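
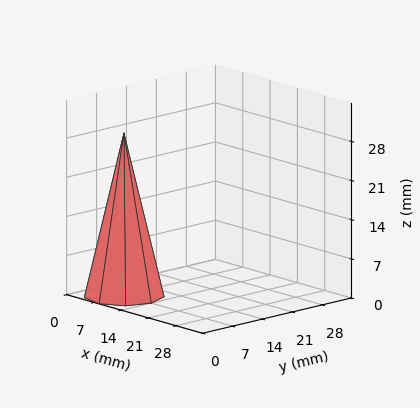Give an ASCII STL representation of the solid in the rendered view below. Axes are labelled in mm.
Reading the render: the shape is a regular 9-sided pyramid, base circumscribed radius ≈ 7 mm, apex at z ≈ 29 mm (dimensions read to the nearest mm from the axis ticks). For the STL, each face is triangulated and given an outward normal.

solid part
  facet normal 0.0000 0.0000 -1.0000
    outer loop
      vertex 8.22 13.89 0.00
      vertex 12.36 11.50 0.00
      vertex 14.00 7.00 0.00
    endloop
  endfacet
  facet normal 0.0000 0.0000 -1.0000
    outer loop
      vertex 3.50 13.06 0.00
      vertex 8.22 13.89 0.00
      vertex 14.00 7.00 0.00
    endloop
  endfacet
  facet normal 0.0000 0.0000 -1.0000
    outer loop
      vertex 0.42 9.39 0.00
      vertex 3.50 13.06 0.00
      vertex 14.00 7.00 0.00
    endloop
  endfacet
  facet normal 0.0000 0.0000 -1.0000
    outer loop
      vertex 0.42 4.61 0.00
      vertex 0.42 9.39 0.00
      vertex 14.00 7.00 0.00
    endloop
  endfacet
  facet normal 0.0000 0.0000 -1.0000
    outer loop
      vertex 3.50 0.94 0.00
      vertex 0.42 4.61 0.00
      vertex 14.00 7.00 0.00
    endloop
  endfacet
  facet normal 0.0000 0.0000 -1.0000
    outer loop
      vertex 8.22 0.11 0.00
      vertex 3.50 0.94 0.00
      vertex 14.00 7.00 0.00
    endloop
  endfacet
  facet normal 0.0000 0.0000 -1.0000
    outer loop
      vertex 12.36 2.50 0.00
      vertex 8.22 0.11 0.00
      vertex 14.00 7.00 0.00
    endloop
  endfacet
  facet normal 0.9163 0.3339 0.2212
    outer loop
      vertex 14.00 7.00 0.00
      vertex 12.36 11.50 0.00
      vertex 7.00 7.00 29.00
    endloop
  endfacet
  facet normal 0.4876 0.8446 0.2212
    outer loop
      vertex 12.36 11.50 0.00
      vertex 8.22 13.89 0.00
      vertex 7.00 7.00 29.00
    endloop
  endfacet
  facet normal -0.1689 0.9605 0.2211
    outer loop
      vertex 8.22 13.89 0.00
      vertex 3.50 13.06 0.00
      vertex 7.00 7.00 29.00
    endloop
  endfacet
  facet normal -0.7470 0.6269 0.2212
    outer loop
      vertex 3.50 13.06 0.00
      vertex 0.42 9.39 0.00
      vertex 7.00 7.00 29.00
    endloop
  endfacet
  facet normal -0.9752 0.0000 0.2213
    outer loop
      vertex 0.42 9.39 0.00
      vertex 0.42 4.61 0.00
      vertex 7.00 7.00 29.00
    endloop
  endfacet
  facet normal -0.7470 -0.6269 0.2212
    outer loop
      vertex 0.42 4.61 0.00
      vertex 3.50 0.94 0.00
      vertex 7.00 7.00 29.00
    endloop
  endfacet
  facet normal -0.1689 -0.9605 0.2211
    outer loop
      vertex 3.50 0.94 0.00
      vertex 8.22 0.11 0.00
      vertex 7.00 7.00 29.00
    endloop
  endfacet
  facet normal 0.4876 -0.8446 0.2212
    outer loop
      vertex 8.22 0.11 0.00
      vertex 12.36 2.50 0.00
      vertex 7.00 7.00 29.00
    endloop
  endfacet
  facet normal 0.9163 -0.3339 0.2212
    outer loop
      vertex 12.36 2.50 0.00
      vertex 14.00 7.00 0.00
      vertex 7.00 7.00 29.00
    endloop
  endfacet
endsolid part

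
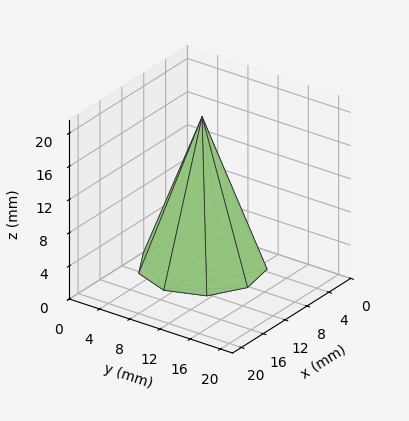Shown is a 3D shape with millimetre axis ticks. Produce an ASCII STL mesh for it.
Reading the render: the shape is a regular 9-sided pyramid, base circumscribed radius ≈ 7 mm, apex at z ≈ 18 mm (dimensions read to the nearest mm from the axis ticks). For the STL, each face is triangulated and given an outward normal.

solid part
  facet normal 0.0000 0.0000 -1.0000
    outer loop
      vertex 8.216 13.894 0.000
      vertex 12.362 11.500 0.000
      vertex 14.000 7.000 0.000
    endloop
  endfacet
  facet normal 0.0000 0.0000 -1.0000
    outer loop
      vertex 3.500 13.062 0.000
      vertex 8.216 13.894 0.000
      vertex 14.000 7.000 0.000
    endloop
  endfacet
  facet normal 0.0000 0.0000 -1.0000
    outer loop
      vertex 0.422 9.394 0.000
      vertex 3.500 13.062 0.000
      vertex 14.000 7.000 0.000
    endloop
  endfacet
  facet normal 0.0000 0.0000 -1.0000
    outer loop
      vertex 0.422 4.606 0.000
      vertex 0.422 9.394 0.000
      vertex 14.000 7.000 0.000
    endloop
  endfacet
  facet normal 0.0000 0.0000 -1.0000
    outer loop
      vertex 3.500 0.938 0.000
      vertex 0.422 4.606 0.000
      vertex 14.000 7.000 0.000
    endloop
  endfacet
  facet normal 0.0000 0.0000 -1.0000
    outer loop
      vertex 8.216 0.106 0.000
      vertex 3.500 0.938 0.000
      vertex 14.000 7.000 0.000
    endloop
  endfacet
  facet normal 0.0000 0.0000 -1.0000
    outer loop
      vertex 12.362 2.500 0.000
      vertex 8.216 0.106 0.000
      vertex 14.000 7.000 0.000
    endloop
  endfacet
  facet normal 0.8826 0.3213 0.3432
    outer loop
      vertex 14.000 7.000 0.000
      vertex 12.362 11.500 0.000
      vertex 7.000 7.000 18.000
    endloop
  endfacet
  facet normal 0.4697 0.8134 0.3433
    outer loop
      vertex 12.362 11.500 0.000
      vertex 8.216 13.894 0.000
      vertex 7.000 7.000 18.000
    endloop
  endfacet
  facet normal -0.1632 0.9250 0.3432
    outer loop
      vertex 8.216 13.894 0.000
      vertex 3.500 13.062 0.000
      vertex 7.000 7.000 18.000
    endloop
  endfacet
  facet normal -0.7195 0.6038 0.3432
    outer loop
      vertex 3.500 13.062 0.000
      vertex 0.422 9.394 0.000
      vertex 7.000 7.000 18.000
    endloop
  endfacet
  facet normal -0.9392 0.0000 0.3432
    outer loop
      vertex 0.422 9.394 0.000
      vertex 0.422 4.606 0.000
      vertex 7.000 7.000 18.000
    endloop
  endfacet
  facet normal -0.7195 -0.6038 0.3432
    outer loop
      vertex 0.422 4.606 0.000
      vertex 3.500 0.938 0.000
      vertex 7.000 7.000 18.000
    endloop
  endfacet
  facet normal -0.1632 -0.9250 0.3432
    outer loop
      vertex 3.500 0.938 0.000
      vertex 8.216 0.106 0.000
      vertex 7.000 7.000 18.000
    endloop
  endfacet
  facet normal 0.4697 -0.8134 0.3433
    outer loop
      vertex 8.216 0.106 0.000
      vertex 12.362 2.500 0.000
      vertex 7.000 7.000 18.000
    endloop
  endfacet
  facet normal 0.8826 -0.3213 0.3432
    outer loop
      vertex 12.362 2.500 0.000
      vertex 14.000 7.000 0.000
      vertex 7.000 7.000 18.000
    endloop
  endfacet
endsolid part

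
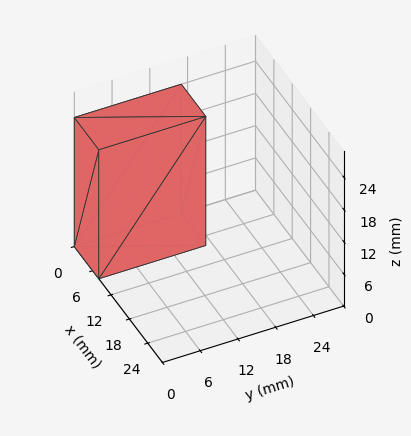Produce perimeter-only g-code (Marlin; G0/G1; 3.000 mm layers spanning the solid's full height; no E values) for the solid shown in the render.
Reading the render: the shape is a rectangular box, roughly 8 × 17 mm footprint and 24 mm tall (dimensions read to the nearest mm from the axis ticks). For the g-code, the solid's height is divided into equal slices at the stated Δz and each level perimeter traced with G1 moves after a G0 lift.

; perimeter-only toolpath
G21 ; units = mm
G90 ; absolute positioning
G28 ; home
; layer 1
G0 Z3.000
G0 X0.000 Y0.000
G1 X8.000 Y0.000
G1 X8.000 Y17.000
G1 X0.000 Y17.000
G1 X0.000 Y0.000
; layer 2
G0 Z6.000
G0 X0.000 Y0.000
G1 X8.000 Y0.000
G1 X8.000 Y17.000
G1 X0.000 Y17.000
G1 X0.000 Y0.000
; layer 3
G0 Z9.000
G0 X0.000 Y0.000
G1 X8.000 Y0.000
G1 X8.000 Y17.000
G1 X0.000 Y17.000
G1 X0.000 Y0.000
; layer 4
G0 Z12.000
G0 X0.000 Y0.000
G1 X8.000 Y0.000
G1 X8.000 Y17.000
G1 X0.000 Y17.000
G1 X0.000 Y0.000
; layer 5
G0 Z15.000
G0 X0.000 Y0.000
G1 X8.000 Y0.000
G1 X8.000 Y17.000
G1 X0.000 Y17.000
G1 X0.000 Y0.000
; layer 6
G0 Z18.000
G0 X0.000 Y0.000
G1 X8.000 Y0.000
G1 X8.000 Y17.000
G1 X0.000 Y17.000
G1 X0.000 Y0.000
; layer 7
G0 Z21.000
G0 X0.000 Y0.000
G1 X8.000 Y0.000
G1 X8.000 Y17.000
G1 X0.000 Y17.000
G1 X0.000 Y0.000
; layer 8
G0 Z24.000
G0 X0.000 Y0.000
G1 X8.000 Y0.000
G1 X8.000 Y17.000
G1 X0.000 Y17.000
G1 X0.000 Y0.000
M2 ; end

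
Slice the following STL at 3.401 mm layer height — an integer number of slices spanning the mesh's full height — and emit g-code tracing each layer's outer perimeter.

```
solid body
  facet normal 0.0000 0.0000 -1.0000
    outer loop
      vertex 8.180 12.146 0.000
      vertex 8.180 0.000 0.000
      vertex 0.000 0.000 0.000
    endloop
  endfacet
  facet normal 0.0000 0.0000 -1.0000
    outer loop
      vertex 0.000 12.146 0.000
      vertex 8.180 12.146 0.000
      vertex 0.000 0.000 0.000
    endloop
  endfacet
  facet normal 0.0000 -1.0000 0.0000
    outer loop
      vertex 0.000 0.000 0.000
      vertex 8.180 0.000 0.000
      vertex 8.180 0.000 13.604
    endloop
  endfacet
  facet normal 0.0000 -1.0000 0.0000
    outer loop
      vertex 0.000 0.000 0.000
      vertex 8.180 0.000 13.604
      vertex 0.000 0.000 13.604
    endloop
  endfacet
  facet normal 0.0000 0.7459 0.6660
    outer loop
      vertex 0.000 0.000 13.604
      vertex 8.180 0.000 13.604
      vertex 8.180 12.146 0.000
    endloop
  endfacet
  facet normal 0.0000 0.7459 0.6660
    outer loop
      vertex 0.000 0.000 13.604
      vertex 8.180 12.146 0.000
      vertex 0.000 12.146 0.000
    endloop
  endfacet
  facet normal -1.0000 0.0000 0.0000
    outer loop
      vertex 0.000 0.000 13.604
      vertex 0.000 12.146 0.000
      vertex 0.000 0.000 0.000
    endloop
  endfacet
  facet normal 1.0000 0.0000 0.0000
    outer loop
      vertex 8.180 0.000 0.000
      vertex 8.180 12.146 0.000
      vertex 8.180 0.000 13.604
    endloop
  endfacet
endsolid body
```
; perimeter-only toolpath
G21 ; units = mm
G90 ; absolute positioning
G28 ; home
; layer 1
G0 Z3.401
G0 X0.000 Y0.000
G1 X8.180 Y0.000
G1 X8.180 Y9.110
G1 X0.000 Y9.110
G1 X0.000 Y0.000
; layer 2
G0 Z6.802
G0 X0.000 Y0.000
G1 X8.180 Y0.000
G1 X8.180 Y6.073
G1 X0.000 Y6.073
G1 X0.000 Y0.000
; layer 3
G0 Z10.203
G0 X0.000 Y0.000
G1 X8.180 Y0.000
G1 X8.180 Y3.037
G1 X0.000 Y3.037
G1 X0.000 Y0.000
M2 ; end

The solid is a wedge (ramp): 8.18 × 12.1 mm base, rising to 13.6 mm along the y=0 edge and sloping linearly to z=0 at y=12.1. Slicing at Δz = 3.401 mm — 4 equal slices spanning the solid's height, so layer i sits at z = i·h/4 — gives 3 non-empty perimeters. Each is a 4-segment closed polygon; G0 lifts to the layer z and rapids to the start vertex, then G1 traces the edges. The cross-section shrinks linearly with z (the slice at the apex is degenerate and omitted).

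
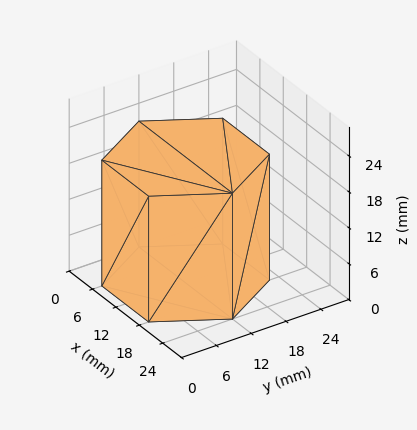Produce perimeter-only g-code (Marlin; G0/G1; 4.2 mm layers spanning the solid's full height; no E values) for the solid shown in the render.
Reading the render: the shape is a regular 6-sided prism (a cylinder approximated with 6 flat sides), circumscribed radius ≈ 12 mm, height ≈ 21 mm (dimensions read to the nearest mm from the axis ticks). For the g-code, the solid's height is divided into equal slices at the stated Δz and each level perimeter traced with G1 moves after a G0 lift.

; perimeter-only toolpath
G21 ; units = mm
G90 ; absolute positioning
G28 ; home
; layer 1
G0 Z4.2
G0 X24.0 Y12.0
G1 X18.0 Y22.4
G1 X6.0 Y22.4
G1 X0.0 Y12.0
G1 X6.0 Y1.6
G1 X18.0 Y1.6
G1 X24.0 Y12.0
; layer 2
G0 Z8.4
G0 X24.0 Y12.0
G1 X18.0 Y22.4
G1 X6.0 Y22.4
G1 X0.0 Y12.0
G1 X6.0 Y1.6
G1 X18.0 Y1.6
G1 X24.0 Y12.0
; layer 3
G0 Z12.6
G0 X24.0 Y12.0
G1 X18.0 Y22.4
G1 X6.0 Y22.4
G1 X0.0 Y12.0
G1 X6.0 Y1.6
G1 X18.0 Y1.6
G1 X24.0 Y12.0
; layer 4
G0 Z16.8
G0 X24.0 Y12.0
G1 X18.0 Y22.4
G1 X6.0 Y22.4
G1 X0.0 Y12.0
G1 X6.0 Y1.6
G1 X18.0 Y1.6
G1 X24.0 Y12.0
; layer 5
G0 Z21.0
G0 X24.0 Y12.0
G1 X18.0 Y22.4
G1 X6.0 Y22.4
G1 X0.0 Y12.0
G1 X6.0 Y1.6
G1 X18.0 Y1.6
G1 X24.0 Y12.0
M2 ; end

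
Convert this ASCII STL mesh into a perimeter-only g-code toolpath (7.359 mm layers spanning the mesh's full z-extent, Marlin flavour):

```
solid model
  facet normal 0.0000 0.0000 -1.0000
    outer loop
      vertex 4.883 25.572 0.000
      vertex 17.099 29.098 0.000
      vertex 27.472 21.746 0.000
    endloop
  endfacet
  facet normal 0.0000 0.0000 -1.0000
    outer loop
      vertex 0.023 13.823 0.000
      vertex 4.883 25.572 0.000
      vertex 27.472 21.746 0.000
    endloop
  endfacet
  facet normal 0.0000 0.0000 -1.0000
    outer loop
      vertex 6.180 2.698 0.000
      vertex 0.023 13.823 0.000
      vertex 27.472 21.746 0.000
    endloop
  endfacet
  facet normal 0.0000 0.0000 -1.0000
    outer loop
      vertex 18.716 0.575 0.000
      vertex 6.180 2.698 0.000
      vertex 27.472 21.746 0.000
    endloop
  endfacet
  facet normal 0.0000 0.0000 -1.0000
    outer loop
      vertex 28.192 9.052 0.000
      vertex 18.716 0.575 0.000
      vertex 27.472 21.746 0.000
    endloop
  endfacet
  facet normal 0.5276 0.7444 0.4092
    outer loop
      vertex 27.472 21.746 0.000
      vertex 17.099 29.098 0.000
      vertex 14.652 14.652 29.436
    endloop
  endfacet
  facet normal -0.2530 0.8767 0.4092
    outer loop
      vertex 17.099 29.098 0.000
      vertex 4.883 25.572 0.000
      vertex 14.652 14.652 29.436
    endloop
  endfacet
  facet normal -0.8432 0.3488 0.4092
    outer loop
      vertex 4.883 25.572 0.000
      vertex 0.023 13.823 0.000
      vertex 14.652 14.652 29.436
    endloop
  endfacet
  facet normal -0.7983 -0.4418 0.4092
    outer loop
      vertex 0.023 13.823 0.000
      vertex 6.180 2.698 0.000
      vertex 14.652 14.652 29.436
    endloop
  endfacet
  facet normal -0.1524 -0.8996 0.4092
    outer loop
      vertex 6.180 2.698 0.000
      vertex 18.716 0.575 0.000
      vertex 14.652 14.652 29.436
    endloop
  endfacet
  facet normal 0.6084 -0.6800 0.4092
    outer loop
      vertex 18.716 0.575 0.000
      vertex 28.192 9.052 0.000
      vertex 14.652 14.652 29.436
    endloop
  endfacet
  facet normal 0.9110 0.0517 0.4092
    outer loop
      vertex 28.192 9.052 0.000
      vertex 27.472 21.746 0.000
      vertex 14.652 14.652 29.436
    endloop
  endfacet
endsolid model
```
; perimeter-only toolpath
G21 ; units = mm
G90 ; absolute positioning
G28 ; home
; layer 1
G0 Z7.359
G0 X24.267 Y19.973
G1 X16.487 Y25.486
G1 X7.325 Y22.842
G1 X3.680 Y14.030
G1 X8.298 Y5.686
G1 X17.700 Y4.094
G1 X24.807 Y10.452
G1 X24.267 Y19.973
; layer 2
G0 Z14.718
G0 X21.062 Y18.199
G1 X15.875 Y21.875
G1 X9.768 Y20.112
G1 X7.337 Y14.238
G1 X10.416 Y8.675
G1 X16.684 Y7.613
G1 X21.422 Y11.852
G1 X21.062 Y18.199
; layer 3
G0 Z22.077
G0 X17.857 Y16.425
G1 X15.264 Y18.264
G1 X12.210 Y17.382
G1 X10.995 Y14.445
G1 X12.534 Y11.663
G1 X15.668 Y11.133
G1 X18.037 Y13.252
G1 X17.857 Y16.425
M2 ; end

The solid is a regular 7-sided pyramid, base circumscribed radius ≈ 14.7 mm, apex at z ≈ 29.4 mm. Slicing at Δz = 7.359 mm — 4 equal slices spanning the solid's height, so layer i sits at z = i·h/4 — gives 3 non-empty perimeters. Each is a 7-segment closed polygon; G0 lifts to the layer z and rapids to the start vertex, then G1 traces the edges. The cross-section shrinks linearly with z (the slice at the apex is degenerate and omitted).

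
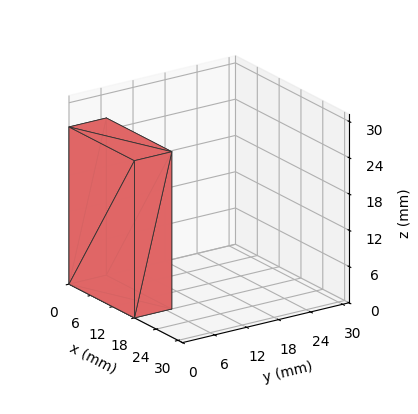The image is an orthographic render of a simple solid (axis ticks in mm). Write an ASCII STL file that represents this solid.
Reading the render: the shape is a rectangular box, roughly 18 × 7 mm footprint and 26 mm tall (dimensions read to the nearest mm from the axis ticks). For the STL, each face is triangulated and given an outward normal.

solid part
  facet normal 0.0000 0.0000 -1.0000
    outer loop
      vertex 18.0 7.0 0.0
      vertex 18.0 0.0 0.0
      vertex 0.0 0.0 0.0
    endloop
  endfacet
  facet normal 0.0000 0.0000 -1.0000
    outer loop
      vertex 0.0 7.0 0.0
      vertex 18.0 7.0 0.0
      vertex 0.0 0.0 0.0
    endloop
  endfacet
  facet normal 0.0000 0.0000 1.0000
    outer loop
      vertex 0.0 0.0 26.0
      vertex 18.0 0.0 26.0
      vertex 18.0 7.0 26.0
    endloop
  endfacet
  facet normal 0.0000 0.0000 1.0000
    outer loop
      vertex 0.0 0.0 26.0
      vertex 18.0 7.0 26.0
      vertex 0.0 7.0 26.0
    endloop
  endfacet
  facet normal 0.0000 -1.0000 0.0000
    outer loop
      vertex 0.0 0.0 0.0
      vertex 18.0 0.0 0.0
      vertex 18.0 0.0 26.0
    endloop
  endfacet
  facet normal 0.0000 -1.0000 0.0000
    outer loop
      vertex 0.0 0.0 0.0
      vertex 18.0 0.0 26.0
      vertex 0.0 0.0 26.0
    endloop
  endfacet
  facet normal 0.0000 1.0000 0.0000
    outer loop
      vertex 18.0 7.0 26.0
      vertex 18.0 7.0 0.0
      vertex 0.0 7.0 0.0
    endloop
  endfacet
  facet normal 0.0000 1.0000 0.0000
    outer loop
      vertex 0.0 7.0 26.0
      vertex 18.0 7.0 26.0
      vertex 0.0 7.0 0.0
    endloop
  endfacet
  facet normal -1.0000 0.0000 0.0000
    outer loop
      vertex 0.0 7.0 26.0
      vertex 0.0 7.0 0.0
      vertex 0.0 0.0 0.0
    endloop
  endfacet
  facet normal -1.0000 0.0000 0.0000
    outer loop
      vertex 0.0 0.0 26.0
      vertex 0.0 7.0 26.0
      vertex 0.0 0.0 0.0
    endloop
  endfacet
  facet normal 1.0000 0.0000 0.0000
    outer loop
      vertex 18.0 0.0 0.0
      vertex 18.0 7.0 0.0
      vertex 18.0 7.0 26.0
    endloop
  endfacet
  facet normal 1.0000 0.0000 0.0000
    outer loop
      vertex 18.0 0.0 0.0
      vertex 18.0 7.0 26.0
      vertex 18.0 0.0 26.0
    endloop
  endfacet
endsolid part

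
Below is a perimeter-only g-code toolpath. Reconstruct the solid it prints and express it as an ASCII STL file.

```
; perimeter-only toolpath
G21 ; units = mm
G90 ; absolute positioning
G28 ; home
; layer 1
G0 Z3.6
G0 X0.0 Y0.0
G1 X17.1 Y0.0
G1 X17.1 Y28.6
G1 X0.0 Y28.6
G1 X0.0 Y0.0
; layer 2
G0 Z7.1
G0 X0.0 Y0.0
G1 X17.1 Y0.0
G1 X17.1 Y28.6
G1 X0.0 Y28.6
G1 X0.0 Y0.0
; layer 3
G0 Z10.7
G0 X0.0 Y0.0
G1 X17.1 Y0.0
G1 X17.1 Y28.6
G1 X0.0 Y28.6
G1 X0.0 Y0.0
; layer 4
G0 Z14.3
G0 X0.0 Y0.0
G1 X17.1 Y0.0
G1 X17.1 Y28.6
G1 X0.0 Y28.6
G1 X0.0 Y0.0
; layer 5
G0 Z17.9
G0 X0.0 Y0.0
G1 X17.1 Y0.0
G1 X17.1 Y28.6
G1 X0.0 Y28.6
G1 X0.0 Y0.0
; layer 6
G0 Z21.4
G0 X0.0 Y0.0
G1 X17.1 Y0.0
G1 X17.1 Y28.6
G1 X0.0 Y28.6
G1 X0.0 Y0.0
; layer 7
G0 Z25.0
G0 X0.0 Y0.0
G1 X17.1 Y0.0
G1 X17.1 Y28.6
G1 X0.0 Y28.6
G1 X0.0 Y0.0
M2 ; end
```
solid part
  facet normal 0.0000 0.0000 -1.0000
    outer loop
      vertex 17.1 28.6 0.0
      vertex 17.1 0.0 0.0
      vertex 0.0 0.0 0.0
    endloop
  endfacet
  facet normal 0.0000 0.0000 -1.0000
    outer loop
      vertex 0.0 28.6 0.0
      vertex 17.1 28.6 0.0
      vertex 0.0 0.0 0.0
    endloop
  endfacet
  facet normal 0.0000 0.0000 1.0000
    outer loop
      vertex 0.0 0.0 25.0
      vertex 17.1 0.0 25.0
      vertex 17.1 28.6 25.0
    endloop
  endfacet
  facet normal 0.0000 0.0000 1.0000
    outer loop
      vertex 0.0 0.0 25.0
      vertex 17.1 28.6 25.0
      vertex 0.0 28.6 25.0
    endloop
  endfacet
  facet normal 0.0000 -1.0000 0.0000
    outer loop
      vertex 0.0 0.0 0.0
      vertex 17.1 0.0 0.0
      vertex 17.1 0.0 25.0
    endloop
  endfacet
  facet normal 0.0000 -1.0000 0.0000
    outer loop
      vertex 0.0 0.0 0.0
      vertex 17.1 0.0 25.0
      vertex 0.0 0.0 25.0
    endloop
  endfacet
  facet normal 0.0000 1.0000 0.0000
    outer loop
      vertex 17.1 28.6 25.0
      vertex 17.1 28.6 0.0
      vertex 0.0 28.6 0.0
    endloop
  endfacet
  facet normal 0.0000 1.0000 0.0000
    outer loop
      vertex 0.0 28.6 25.0
      vertex 17.1 28.6 25.0
      vertex 0.0 28.6 0.0
    endloop
  endfacet
  facet normal -1.0000 0.0000 0.0000
    outer loop
      vertex 0.0 28.6 25.0
      vertex 0.0 28.6 0.0
      vertex 0.0 0.0 0.0
    endloop
  endfacet
  facet normal -1.0000 0.0000 0.0000
    outer loop
      vertex 0.0 0.0 25.0
      vertex 0.0 28.6 25.0
      vertex 0.0 0.0 0.0
    endloop
  endfacet
  facet normal 1.0000 0.0000 0.0000
    outer loop
      vertex 17.1 0.0 0.0
      vertex 17.1 28.6 0.0
      vertex 17.1 28.6 25.0
    endloop
  endfacet
  facet normal 1.0000 0.0000 0.0000
    outer loop
      vertex 17.1 0.0 0.0
      vertex 17.1 28.6 25.0
      vertex 17.1 0.0 25.0
    endloop
  endfacet
endsolid part

The G0 Z moves step by Δz≈3.6 mm. Every layer's G1 loop is the same polygon, so the solid is a straight extrusion of it from z=0 to z≈25. Closing with flat bottom and top caps and triangulating gives 12 facets — a rectangular box, roughly 17.1 × 28.6 mm footprint and 25 mm tall.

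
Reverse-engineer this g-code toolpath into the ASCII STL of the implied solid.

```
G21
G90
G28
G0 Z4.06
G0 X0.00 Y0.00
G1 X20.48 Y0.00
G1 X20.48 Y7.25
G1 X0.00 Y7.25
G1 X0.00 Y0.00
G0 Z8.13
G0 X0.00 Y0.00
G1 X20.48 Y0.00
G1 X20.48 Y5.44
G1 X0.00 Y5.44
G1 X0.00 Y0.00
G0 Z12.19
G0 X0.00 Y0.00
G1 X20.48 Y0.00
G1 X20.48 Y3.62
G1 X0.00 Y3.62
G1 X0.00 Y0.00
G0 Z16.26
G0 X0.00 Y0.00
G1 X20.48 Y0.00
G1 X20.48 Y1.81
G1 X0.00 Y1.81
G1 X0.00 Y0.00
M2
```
solid part
  facet normal 0.0000 0.0000 -1.0000
    outer loop
      vertex 20.48 9.06 0.00
      vertex 20.48 0.00 0.00
      vertex 0.00 0.00 0.00
    endloop
  endfacet
  facet normal 0.0000 0.0000 -1.0000
    outer loop
      vertex 0.00 9.06 0.00
      vertex 20.48 9.06 0.00
      vertex 0.00 0.00 0.00
    endloop
  endfacet
  facet normal 0.0000 -1.0000 0.0000
    outer loop
      vertex 0.00 0.00 0.00
      vertex 20.48 0.00 0.00
      vertex 20.48 0.00 20.32
    endloop
  endfacet
  facet normal 0.0000 -1.0000 0.0000
    outer loop
      vertex 0.00 0.00 0.00
      vertex 20.48 0.00 20.32
      vertex 0.00 0.00 20.32
    endloop
  endfacet
  facet normal 0.0000 0.9133 0.4072
    outer loop
      vertex 0.00 0.00 20.32
      vertex 20.48 0.00 20.32
      vertex 20.48 9.06 0.00
    endloop
  endfacet
  facet normal 0.0000 0.9133 0.4072
    outer loop
      vertex 0.00 0.00 20.32
      vertex 20.48 9.06 0.00
      vertex 0.00 9.06 0.00
    endloop
  endfacet
  facet normal -1.0000 0.0000 0.0000
    outer loop
      vertex 0.00 0.00 20.32
      vertex 0.00 9.06 0.00
      vertex 0.00 0.00 0.00
    endloop
  endfacet
  facet normal 1.0000 0.0000 0.0000
    outer loop
      vertex 20.48 0.00 0.00
      vertex 20.48 9.06 0.00
      vertex 20.48 0.00 20.32
    endloop
  endfacet
endsolid part

The G0 Z moves step by Δz≈4.06 mm. The G1 loops shrink linearly with z, so the solid tapers from its base footprint up to z≈20.3. Closing with a flat bottom cap and the tapered top and triangulating gives 8 facets — a wedge (ramp): 20.5 × 9.06 mm base, rising to 20.3 mm along the y=0 edge and sloping linearly to z=0 at y=9.06.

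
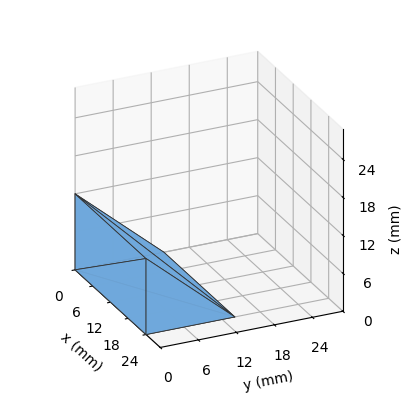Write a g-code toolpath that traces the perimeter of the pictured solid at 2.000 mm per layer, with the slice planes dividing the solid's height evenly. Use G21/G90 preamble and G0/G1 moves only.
Reading the render: the shape is a wedge (ramp): 24 × 14 mm base, rising to 12 mm along the y=0 edge and sloping linearly to z=0 at y=14 (dimensions read to the nearest mm from the axis ticks). For the g-code, the solid's height is divided into equal slices at the stated Δz and each level perimeter traced with G1 moves after a G0 lift.

; perimeter-only toolpath
G21 ; units = mm
G90 ; absolute positioning
G28 ; home
; layer 1
G0 Z2.000
G0 X0.000 Y0.000
G1 X24.000 Y0.000
G1 X24.000 Y11.667
G1 X0.000 Y11.667
G1 X0.000 Y0.000
; layer 2
G0 Z4.000
G0 X0.000 Y0.000
G1 X24.000 Y0.000
G1 X24.000 Y9.333
G1 X0.000 Y9.333
G1 X0.000 Y0.000
; layer 3
G0 Z6.000
G0 X0.000 Y0.000
G1 X24.000 Y0.000
G1 X24.000 Y7.000
G1 X0.000 Y7.000
G1 X0.000 Y0.000
; layer 4
G0 Z8.000
G0 X0.000 Y0.000
G1 X24.000 Y0.000
G1 X24.000 Y4.667
G1 X0.000 Y4.667
G1 X0.000 Y0.000
; layer 5
G0 Z10.000
G0 X0.000 Y0.000
G1 X24.000 Y0.000
G1 X24.000 Y2.333
G1 X0.000 Y2.333
G1 X0.000 Y0.000
M2 ; end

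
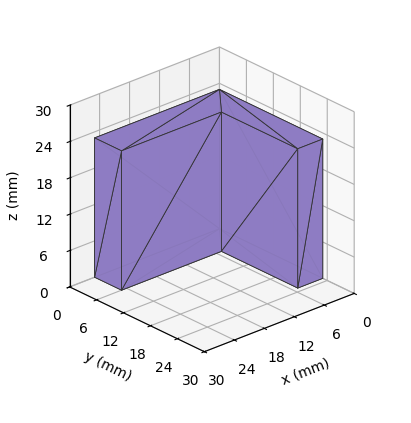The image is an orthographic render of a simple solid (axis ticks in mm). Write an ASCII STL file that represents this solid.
Reading the render: the shape is an L-shaped prism: outer 25 × 23 mm, arm thicknesses ≈ 6 mm (horizontal) and 5 mm (vertical), extruded 23 mm in z (dimensions read to the nearest mm from the axis ticks). For the STL, each face is triangulated and given an outward normal.

solid part
  facet normal 0.0000 0.0000 -1.0000
    outer loop
      vertex 25.000 6.000 0.000
      vertex 25.000 0.000 0.000
      vertex 0.000 0.000 0.000
    endloop
  endfacet
  facet normal 0.0000 0.0000 -1.0000
    outer loop
      vertex 5.000 6.000 0.000
      vertex 25.000 6.000 0.000
      vertex 0.000 0.000 0.000
    endloop
  endfacet
  facet normal 0.0000 0.0000 -1.0000
    outer loop
      vertex 5.000 23.000 0.000
      vertex 5.000 6.000 0.000
      vertex 0.000 0.000 0.000
    endloop
  endfacet
  facet normal 0.0000 0.0000 -1.0000
    outer loop
      vertex 0.000 23.000 0.000
      vertex 5.000 23.000 0.000
      vertex 0.000 0.000 0.000
    endloop
  endfacet
  facet normal 0.0000 0.0000 1.0000
    outer loop
      vertex 0.000 0.000 23.000
      vertex 25.000 0.000 23.000
      vertex 25.000 6.000 23.000
    endloop
  endfacet
  facet normal 0.0000 0.0000 1.0000
    outer loop
      vertex 0.000 0.000 23.000
      vertex 25.000 6.000 23.000
      vertex 5.000 6.000 23.000
    endloop
  endfacet
  facet normal 0.0000 0.0000 1.0000
    outer loop
      vertex 0.000 0.000 23.000
      vertex 5.000 6.000 23.000
      vertex 5.000 23.000 23.000
    endloop
  endfacet
  facet normal 0.0000 0.0000 1.0000
    outer loop
      vertex 0.000 0.000 23.000
      vertex 5.000 23.000 23.000
      vertex 0.000 23.000 23.000
    endloop
  endfacet
  facet normal 0.0000 -1.0000 0.0000
    outer loop
      vertex 0.000 0.000 0.000
      vertex 25.000 0.000 0.000
      vertex 25.000 0.000 23.000
    endloop
  endfacet
  facet normal 0.0000 -1.0000 0.0000
    outer loop
      vertex 0.000 0.000 0.000
      vertex 25.000 0.000 23.000
      vertex 0.000 0.000 23.000
    endloop
  endfacet
  facet normal 1.0000 0.0000 0.0000
    outer loop
      vertex 25.000 0.000 0.000
      vertex 25.000 6.000 0.000
      vertex 25.000 6.000 23.000
    endloop
  endfacet
  facet normal 1.0000 0.0000 0.0000
    outer loop
      vertex 25.000 0.000 0.000
      vertex 25.000 6.000 23.000
      vertex 25.000 0.000 23.000
    endloop
  endfacet
  facet normal 0.0000 1.0000 0.0000
    outer loop
      vertex 25.000 6.000 0.000
      vertex 5.000 6.000 0.000
      vertex 5.000 6.000 23.000
    endloop
  endfacet
  facet normal 0.0000 1.0000 0.0000
    outer loop
      vertex 25.000 6.000 0.000
      vertex 5.000 6.000 23.000
      vertex 25.000 6.000 23.000
    endloop
  endfacet
  facet normal 1.0000 0.0000 0.0000
    outer loop
      vertex 5.000 6.000 0.000
      vertex 5.000 23.000 0.000
      vertex 5.000 23.000 23.000
    endloop
  endfacet
  facet normal 1.0000 0.0000 0.0000
    outer loop
      vertex 5.000 6.000 0.000
      vertex 5.000 23.000 23.000
      vertex 5.000 6.000 23.000
    endloop
  endfacet
  facet normal 0.0000 1.0000 0.0000
    outer loop
      vertex 5.000 23.000 0.000
      vertex 0.000 23.000 0.000
      vertex 0.000 23.000 23.000
    endloop
  endfacet
  facet normal 0.0000 1.0000 0.0000
    outer loop
      vertex 5.000 23.000 0.000
      vertex 0.000 23.000 23.000
      vertex 5.000 23.000 23.000
    endloop
  endfacet
  facet normal -1.0000 0.0000 0.0000
    outer loop
      vertex 0.000 23.000 0.000
      vertex 0.000 0.000 0.000
      vertex 0.000 0.000 23.000
    endloop
  endfacet
  facet normal -1.0000 0.0000 0.0000
    outer loop
      vertex 0.000 23.000 0.000
      vertex 0.000 0.000 23.000
      vertex 0.000 23.000 23.000
    endloop
  endfacet
endsolid part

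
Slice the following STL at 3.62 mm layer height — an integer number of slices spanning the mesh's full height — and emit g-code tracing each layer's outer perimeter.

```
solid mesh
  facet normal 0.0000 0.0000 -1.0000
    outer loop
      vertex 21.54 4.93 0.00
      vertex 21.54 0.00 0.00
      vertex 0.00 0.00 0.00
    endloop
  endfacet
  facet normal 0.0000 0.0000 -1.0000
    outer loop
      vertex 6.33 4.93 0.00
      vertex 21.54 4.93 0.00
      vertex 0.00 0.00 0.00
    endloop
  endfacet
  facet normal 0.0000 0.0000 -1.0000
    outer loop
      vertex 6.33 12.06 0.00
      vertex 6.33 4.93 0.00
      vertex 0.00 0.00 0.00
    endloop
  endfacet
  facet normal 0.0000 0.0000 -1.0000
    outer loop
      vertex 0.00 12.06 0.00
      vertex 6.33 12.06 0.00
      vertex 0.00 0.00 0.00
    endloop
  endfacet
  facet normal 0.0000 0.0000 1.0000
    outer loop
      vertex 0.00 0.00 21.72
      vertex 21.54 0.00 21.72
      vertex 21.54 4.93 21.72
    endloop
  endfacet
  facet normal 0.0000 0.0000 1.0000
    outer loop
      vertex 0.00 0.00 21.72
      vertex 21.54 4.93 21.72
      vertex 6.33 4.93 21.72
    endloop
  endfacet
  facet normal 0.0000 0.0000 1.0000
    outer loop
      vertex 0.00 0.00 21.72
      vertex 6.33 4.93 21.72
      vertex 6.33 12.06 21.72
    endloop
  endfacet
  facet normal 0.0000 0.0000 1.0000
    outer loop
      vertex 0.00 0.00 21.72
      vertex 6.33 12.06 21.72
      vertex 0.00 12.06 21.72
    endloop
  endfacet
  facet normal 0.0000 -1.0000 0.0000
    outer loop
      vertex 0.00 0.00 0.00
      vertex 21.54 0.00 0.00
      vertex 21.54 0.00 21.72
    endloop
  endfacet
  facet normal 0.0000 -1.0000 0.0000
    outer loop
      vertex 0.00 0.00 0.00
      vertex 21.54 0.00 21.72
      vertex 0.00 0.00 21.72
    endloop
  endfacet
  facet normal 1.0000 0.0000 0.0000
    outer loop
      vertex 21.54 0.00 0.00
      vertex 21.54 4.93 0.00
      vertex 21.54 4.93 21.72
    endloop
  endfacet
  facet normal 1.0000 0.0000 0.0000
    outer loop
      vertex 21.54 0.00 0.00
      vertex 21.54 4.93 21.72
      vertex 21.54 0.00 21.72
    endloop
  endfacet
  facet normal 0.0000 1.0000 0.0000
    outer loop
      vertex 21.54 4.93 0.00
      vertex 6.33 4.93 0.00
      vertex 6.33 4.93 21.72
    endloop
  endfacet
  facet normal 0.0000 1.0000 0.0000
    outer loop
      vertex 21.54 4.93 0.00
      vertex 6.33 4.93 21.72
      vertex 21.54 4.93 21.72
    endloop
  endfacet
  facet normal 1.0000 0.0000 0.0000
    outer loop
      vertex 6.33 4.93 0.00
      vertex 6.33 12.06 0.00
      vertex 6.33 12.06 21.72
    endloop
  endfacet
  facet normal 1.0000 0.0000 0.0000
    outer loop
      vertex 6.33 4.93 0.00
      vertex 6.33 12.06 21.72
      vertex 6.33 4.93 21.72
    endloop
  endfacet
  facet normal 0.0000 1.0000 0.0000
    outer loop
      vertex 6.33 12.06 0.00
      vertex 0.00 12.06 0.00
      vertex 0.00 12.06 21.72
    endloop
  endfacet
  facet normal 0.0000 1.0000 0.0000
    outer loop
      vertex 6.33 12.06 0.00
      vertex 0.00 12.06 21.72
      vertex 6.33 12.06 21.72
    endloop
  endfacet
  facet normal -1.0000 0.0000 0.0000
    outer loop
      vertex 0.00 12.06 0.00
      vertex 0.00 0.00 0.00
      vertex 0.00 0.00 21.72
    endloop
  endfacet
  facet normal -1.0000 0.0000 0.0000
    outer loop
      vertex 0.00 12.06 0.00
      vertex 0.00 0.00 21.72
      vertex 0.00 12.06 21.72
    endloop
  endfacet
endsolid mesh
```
; perimeter-only toolpath
G21 ; units = mm
G90 ; absolute positioning
G28 ; home
; layer 1
G0 Z3.62
G0 X0.00 Y0.00
G1 X21.54 Y0.00
G1 X21.54 Y4.93
G1 X6.33 Y4.93
G1 X6.33 Y12.06
G1 X0.00 Y12.06
G1 X0.00 Y0.00
; layer 2
G0 Z7.24
G0 X0.00 Y0.00
G1 X21.54 Y0.00
G1 X21.54 Y4.93
G1 X6.33 Y4.93
G1 X6.33 Y12.06
G1 X0.00 Y12.06
G1 X0.00 Y0.00
; layer 3
G0 Z10.86
G0 X0.00 Y0.00
G1 X21.54 Y0.00
G1 X21.54 Y4.93
G1 X6.33 Y4.93
G1 X6.33 Y12.06
G1 X0.00 Y12.06
G1 X0.00 Y0.00
; layer 4
G0 Z14.48
G0 X0.00 Y0.00
G1 X21.54 Y0.00
G1 X21.54 Y4.93
G1 X6.33 Y4.93
G1 X6.33 Y12.06
G1 X0.00 Y12.06
G1 X0.00 Y0.00
; layer 5
G0 Z18.10
G0 X0.00 Y0.00
G1 X21.54 Y0.00
G1 X21.54 Y4.93
G1 X6.33 Y4.93
G1 X6.33 Y12.06
G1 X0.00 Y12.06
G1 X0.00 Y0.00
; layer 6
G0 Z21.72
G0 X0.00 Y0.00
G1 X21.54 Y0.00
G1 X21.54 Y4.93
G1 X6.33 Y4.93
G1 X6.33 Y12.06
G1 X0.00 Y12.06
G1 X0.00 Y0.00
M2 ; end

The solid is an L-shaped prism: outer 21.5 × 12.1 mm, arm thicknesses ≈ 4.93 mm (horizontal) and 6.33 mm (vertical), extruded 21.7 mm in z. Slicing at Δz = 3.62 mm — 6 equal slices spanning the solid's height, so layer i sits at z = i·h/6 — gives 6 non-empty perimeters. Each is a 6-segment closed polygon; G0 lifts to the layer z and rapids to the start vertex, then G1 traces the edges.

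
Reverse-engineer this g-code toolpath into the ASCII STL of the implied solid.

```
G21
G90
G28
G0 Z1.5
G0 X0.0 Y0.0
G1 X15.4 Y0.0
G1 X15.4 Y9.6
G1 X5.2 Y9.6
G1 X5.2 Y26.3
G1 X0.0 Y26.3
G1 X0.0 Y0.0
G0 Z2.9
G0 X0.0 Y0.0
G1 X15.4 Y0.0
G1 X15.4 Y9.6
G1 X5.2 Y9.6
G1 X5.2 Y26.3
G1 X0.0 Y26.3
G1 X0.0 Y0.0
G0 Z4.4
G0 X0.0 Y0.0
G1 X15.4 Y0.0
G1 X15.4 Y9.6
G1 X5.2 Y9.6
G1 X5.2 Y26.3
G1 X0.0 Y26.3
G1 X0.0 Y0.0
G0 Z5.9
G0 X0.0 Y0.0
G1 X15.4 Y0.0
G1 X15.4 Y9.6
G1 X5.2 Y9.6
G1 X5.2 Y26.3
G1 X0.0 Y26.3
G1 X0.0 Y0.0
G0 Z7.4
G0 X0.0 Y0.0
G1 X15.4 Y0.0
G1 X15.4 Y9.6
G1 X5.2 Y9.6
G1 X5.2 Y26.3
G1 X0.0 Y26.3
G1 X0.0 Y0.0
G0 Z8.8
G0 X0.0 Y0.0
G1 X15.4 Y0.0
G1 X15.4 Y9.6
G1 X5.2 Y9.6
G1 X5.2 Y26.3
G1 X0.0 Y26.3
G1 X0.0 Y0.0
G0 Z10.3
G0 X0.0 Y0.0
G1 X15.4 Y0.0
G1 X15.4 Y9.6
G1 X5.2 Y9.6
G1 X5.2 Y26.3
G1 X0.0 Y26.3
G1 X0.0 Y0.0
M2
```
solid part
  facet normal 0.0000 0.0000 -1.0000
    outer loop
      vertex 15.4 9.6 0.0
      vertex 15.4 0.0 0.0
      vertex 0.0 0.0 0.0
    endloop
  endfacet
  facet normal 0.0000 0.0000 -1.0000
    outer loop
      vertex 5.2 9.6 0.0
      vertex 15.4 9.6 0.0
      vertex 0.0 0.0 0.0
    endloop
  endfacet
  facet normal 0.0000 0.0000 -1.0000
    outer loop
      vertex 5.2 26.3 0.0
      vertex 5.2 9.6 0.0
      vertex 0.0 0.0 0.0
    endloop
  endfacet
  facet normal 0.0000 0.0000 -1.0000
    outer loop
      vertex 0.0 26.3 0.0
      vertex 5.2 26.3 0.0
      vertex 0.0 0.0 0.0
    endloop
  endfacet
  facet normal 0.0000 0.0000 1.0000
    outer loop
      vertex 0.0 0.0 10.3
      vertex 15.4 0.0 10.3
      vertex 15.4 9.6 10.3
    endloop
  endfacet
  facet normal 0.0000 0.0000 1.0000
    outer loop
      vertex 0.0 0.0 10.3
      vertex 15.4 9.6 10.3
      vertex 5.2 9.6 10.3
    endloop
  endfacet
  facet normal 0.0000 0.0000 1.0000
    outer loop
      vertex 0.0 0.0 10.3
      vertex 5.2 9.6 10.3
      vertex 5.2 26.3 10.3
    endloop
  endfacet
  facet normal 0.0000 0.0000 1.0000
    outer loop
      vertex 0.0 0.0 10.3
      vertex 5.2 26.3 10.3
      vertex 0.0 26.3 10.3
    endloop
  endfacet
  facet normal 0.0000 -1.0000 0.0000
    outer loop
      vertex 0.0 0.0 0.0
      vertex 15.4 0.0 0.0
      vertex 15.4 0.0 10.3
    endloop
  endfacet
  facet normal 0.0000 -1.0000 0.0000
    outer loop
      vertex 0.0 0.0 0.0
      vertex 15.4 0.0 10.3
      vertex 0.0 0.0 10.3
    endloop
  endfacet
  facet normal 1.0000 0.0000 0.0000
    outer loop
      vertex 15.4 0.0 0.0
      vertex 15.4 9.6 0.0
      vertex 15.4 9.6 10.3
    endloop
  endfacet
  facet normal 1.0000 0.0000 0.0000
    outer loop
      vertex 15.4 0.0 0.0
      vertex 15.4 9.6 10.3
      vertex 15.4 0.0 10.3
    endloop
  endfacet
  facet normal 0.0000 1.0000 0.0000
    outer loop
      vertex 15.4 9.6 0.0
      vertex 5.2 9.6 0.0
      vertex 5.2 9.6 10.3
    endloop
  endfacet
  facet normal 0.0000 1.0000 0.0000
    outer loop
      vertex 15.4 9.6 0.0
      vertex 5.2 9.6 10.3
      vertex 15.4 9.6 10.3
    endloop
  endfacet
  facet normal 1.0000 0.0000 0.0000
    outer loop
      vertex 5.2 9.6 0.0
      vertex 5.2 26.3 0.0
      vertex 5.2 26.3 10.3
    endloop
  endfacet
  facet normal 1.0000 0.0000 0.0000
    outer loop
      vertex 5.2 9.6 0.0
      vertex 5.2 26.3 10.3
      vertex 5.2 9.6 10.3
    endloop
  endfacet
  facet normal 0.0000 1.0000 0.0000
    outer loop
      vertex 5.2 26.3 0.0
      vertex 0.0 26.3 0.0
      vertex 0.0 26.3 10.3
    endloop
  endfacet
  facet normal 0.0000 1.0000 0.0000
    outer loop
      vertex 5.2 26.3 0.0
      vertex 0.0 26.3 10.3
      vertex 5.2 26.3 10.3
    endloop
  endfacet
  facet normal -1.0000 0.0000 0.0000
    outer loop
      vertex 0.0 26.3 0.0
      vertex 0.0 0.0 0.0
      vertex 0.0 0.0 10.3
    endloop
  endfacet
  facet normal -1.0000 0.0000 0.0000
    outer loop
      vertex 0.0 26.3 0.0
      vertex 0.0 0.0 10.3
      vertex 0.0 26.3 10.3
    endloop
  endfacet
endsolid part

The G0 Z moves step by Δz≈1.5 mm. Every layer's G1 loop is the same polygon, so the solid is a straight extrusion of it from z=0 to z≈10.3. Closing with flat bottom and top caps and triangulating gives 20 facets — an L-shaped prism: outer 15.4 × 26.3 mm, arm thicknesses ≈ 9.6 mm (horizontal) and 5.2 mm (vertical), extruded 10.3 mm in z.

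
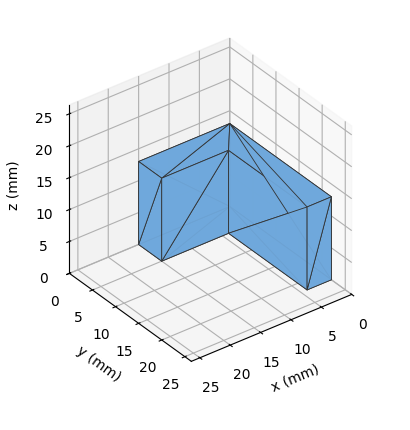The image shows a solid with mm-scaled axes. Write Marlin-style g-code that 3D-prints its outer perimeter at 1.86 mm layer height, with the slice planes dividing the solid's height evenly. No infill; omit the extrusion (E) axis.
Reading the render: the shape is an L-shaped prism: outer 15 × 22 mm, arm thicknesses ≈ 5 mm (horizontal) and 4 mm (vertical), extruded 13 mm in z (dimensions read to the nearest mm from the axis ticks). For the g-code, the solid's height is divided into equal slices at the stated Δz and each level perimeter traced with G1 moves after a G0 lift.

; perimeter-only toolpath
G21 ; units = mm
G90 ; absolute positioning
G28 ; home
; layer 1
G0 Z1.86
G0 X0.00 Y0.00
G1 X15.00 Y0.00
G1 X15.00 Y5.00
G1 X4.00 Y5.00
G1 X4.00 Y22.00
G1 X0.00 Y22.00
G1 X0.00 Y0.00
; layer 2
G0 Z3.71
G0 X0.00 Y0.00
G1 X15.00 Y0.00
G1 X15.00 Y5.00
G1 X4.00 Y5.00
G1 X4.00 Y22.00
G1 X0.00 Y22.00
G1 X0.00 Y0.00
; layer 3
G0 Z5.57
G0 X0.00 Y0.00
G1 X15.00 Y0.00
G1 X15.00 Y5.00
G1 X4.00 Y5.00
G1 X4.00 Y22.00
G1 X0.00 Y22.00
G1 X0.00 Y0.00
; layer 4
G0 Z7.43
G0 X0.00 Y0.00
G1 X15.00 Y0.00
G1 X15.00 Y5.00
G1 X4.00 Y5.00
G1 X4.00 Y22.00
G1 X0.00 Y22.00
G1 X0.00 Y0.00
; layer 5
G0 Z9.29
G0 X0.00 Y0.00
G1 X15.00 Y0.00
G1 X15.00 Y5.00
G1 X4.00 Y5.00
G1 X4.00 Y22.00
G1 X0.00 Y22.00
G1 X0.00 Y0.00
; layer 6
G0 Z11.14
G0 X0.00 Y0.00
G1 X15.00 Y0.00
G1 X15.00 Y5.00
G1 X4.00 Y5.00
G1 X4.00 Y22.00
G1 X0.00 Y22.00
G1 X0.00 Y0.00
; layer 7
G0 Z13.00
G0 X0.00 Y0.00
G1 X15.00 Y0.00
G1 X15.00 Y5.00
G1 X4.00 Y5.00
G1 X4.00 Y22.00
G1 X0.00 Y22.00
G1 X0.00 Y0.00
M2 ; end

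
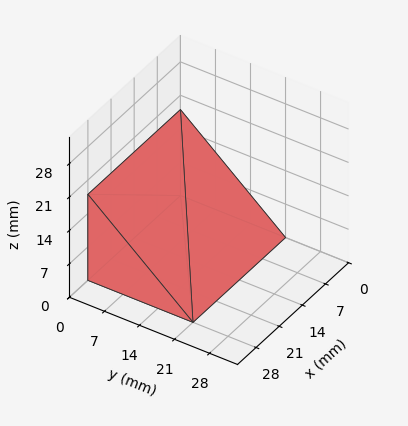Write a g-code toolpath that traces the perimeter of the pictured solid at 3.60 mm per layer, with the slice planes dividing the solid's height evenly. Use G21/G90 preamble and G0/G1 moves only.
Reading the render: the shape is a wedge (ramp): 28 × 21 mm base, rising to 18 mm along the y=0 edge and sloping linearly to z=0 at y=21 (dimensions read to the nearest mm from the axis ticks). For the g-code, the solid's height is divided into equal slices at the stated Δz and each level perimeter traced with G1 moves after a G0 lift.

; perimeter-only toolpath
G21 ; units = mm
G90 ; absolute positioning
G28 ; home
; layer 1
G0 Z3.60
G0 X0.00 Y0.00
G1 X28.00 Y0.00
G1 X28.00 Y16.80
G1 X0.00 Y16.80
G1 X0.00 Y0.00
; layer 2
G0 Z7.20
G0 X0.00 Y0.00
G1 X28.00 Y0.00
G1 X28.00 Y12.60
G1 X0.00 Y12.60
G1 X0.00 Y0.00
; layer 3
G0 Z10.80
G0 X0.00 Y0.00
G1 X28.00 Y0.00
G1 X28.00 Y8.40
G1 X0.00 Y8.40
G1 X0.00 Y0.00
; layer 4
G0 Z14.40
G0 X0.00 Y0.00
G1 X28.00 Y0.00
G1 X28.00 Y4.20
G1 X0.00 Y4.20
G1 X0.00 Y0.00
M2 ; end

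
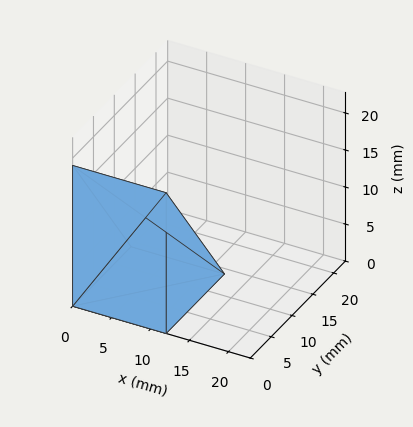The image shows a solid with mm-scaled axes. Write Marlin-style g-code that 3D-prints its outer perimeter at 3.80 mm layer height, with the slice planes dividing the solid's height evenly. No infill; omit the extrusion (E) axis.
Reading the render: the shape is a wedge (ramp): 12 × 14 mm base, rising to 19 mm along the y=0 edge and sloping linearly to z=0 at y=14 (dimensions read to the nearest mm from the axis ticks). For the g-code, the solid's height is divided into equal slices at the stated Δz and each level perimeter traced with G1 moves after a G0 lift.

; perimeter-only toolpath
G21 ; units = mm
G90 ; absolute positioning
G28 ; home
; layer 1
G0 Z3.80
G0 X0.00 Y0.00
G1 X12.00 Y0.00
G1 X12.00 Y11.20
G1 X0.00 Y11.20
G1 X0.00 Y0.00
; layer 2
G0 Z7.60
G0 X0.00 Y0.00
G1 X12.00 Y0.00
G1 X12.00 Y8.40
G1 X0.00 Y8.40
G1 X0.00 Y0.00
; layer 3
G0 Z11.40
G0 X0.00 Y0.00
G1 X12.00 Y0.00
G1 X12.00 Y5.60
G1 X0.00 Y5.60
G1 X0.00 Y0.00
; layer 4
G0 Z15.20
G0 X0.00 Y0.00
G1 X12.00 Y0.00
G1 X12.00 Y2.80
G1 X0.00 Y2.80
G1 X0.00 Y0.00
M2 ; end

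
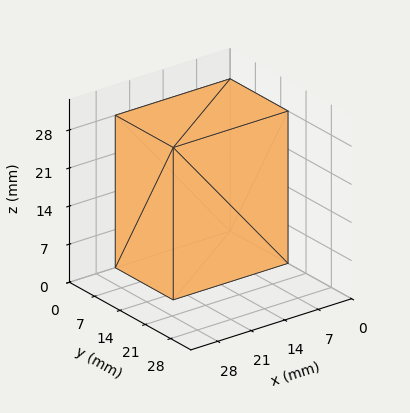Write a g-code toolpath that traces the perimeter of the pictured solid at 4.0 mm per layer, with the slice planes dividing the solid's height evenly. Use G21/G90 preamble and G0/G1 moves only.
Reading the render: the shape is a rectangular box, roughly 24 × 16 mm footprint and 28 mm tall (dimensions read to the nearest mm from the axis ticks). For the g-code, the solid's height is divided into equal slices at the stated Δz and each level perimeter traced with G1 moves after a G0 lift.

; perimeter-only toolpath
G21 ; units = mm
G90 ; absolute positioning
G28 ; home
; layer 1
G0 Z4.0
G0 X0.0 Y0.0
G1 X24.0 Y0.0
G1 X24.0 Y16.0
G1 X0.0 Y16.0
G1 X0.0 Y0.0
; layer 2
G0 Z8.0
G0 X0.0 Y0.0
G1 X24.0 Y0.0
G1 X24.0 Y16.0
G1 X0.0 Y16.0
G1 X0.0 Y0.0
; layer 3
G0 Z12.0
G0 X0.0 Y0.0
G1 X24.0 Y0.0
G1 X24.0 Y16.0
G1 X0.0 Y16.0
G1 X0.0 Y0.0
; layer 4
G0 Z16.0
G0 X0.0 Y0.0
G1 X24.0 Y0.0
G1 X24.0 Y16.0
G1 X0.0 Y16.0
G1 X0.0 Y0.0
; layer 5
G0 Z20.0
G0 X0.0 Y0.0
G1 X24.0 Y0.0
G1 X24.0 Y16.0
G1 X0.0 Y16.0
G1 X0.0 Y0.0
; layer 6
G0 Z24.0
G0 X0.0 Y0.0
G1 X24.0 Y0.0
G1 X24.0 Y16.0
G1 X0.0 Y16.0
G1 X0.0 Y0.0
; layer 7
G0 Z28.0
G0 X0.0 Y0.0
G1 X24.0 Y0.0
G1 X24.0 Y16.0
G1 X0.0 Y16.0
G1 X0.0 Y0.0
M2 ; end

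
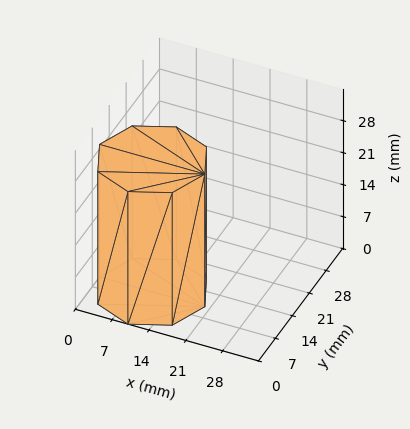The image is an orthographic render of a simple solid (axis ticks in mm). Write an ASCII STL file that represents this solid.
Reading the render: the shape is a regular 8-sided prism (a cylinder approximated with 8 flat sides), circumscribed radius ≈ 10 mm, height ≈ 29 mm (dimensions read to the nearest mm from the axis ticks). For the STL, each face is triangulated and given an outward normal.

solid part
  facet normal 0.0000 0.0000 -1.0000
    outer loop
      vertex 10.00 20.00 0.00
      vertex 17.07 17.07 0.00
      vertex 20.00 10.00 0.00
    endloop
  endfacet
  facet normal 0.0000 0.0000 -1.0000
    outer loop
      vertex 2.93 17.07 0.00
      vertex 10.00 20.00 0.00
      vertex 20.00 10.00 0.00
    endloop
  endfacet
  facet normal 0.0000 0.0000 -1.0000
    outer loop
      vertex 0.00 10.00 0.00
      vertex 2.93 17.07 0.00
      vertex 20.00 10.00 0.00
    endloop
  endfacet
  facet normal 0.0000 0.0000 -1.0000
    outer loop
      vertex 2.93 2.93 0.00
      vertex 0.00 10.00 0.00
      vertex 20.00 10.00 0.00
    endloop
  endfacet
  facet normal 0.0000 0.0000 -1.0000
    outer loop
      vertex 10.00 0.00 0.00
      vertex 2.93 2.93 0.00
      vertex 20.00 10.00 0.00
    endloop
  endfacet
  facet normal 0.0000 0.0000 -1.0000
    outer loop
      vertex 17.07 2.93 0.00
      vertex 10.00 0.00 0.00
      vertex 20.00 10.00 0.00
    endloop
  endfacet
  facet normal 0.0000 0.0000 1.0000
    outer loop
      vertex 20.00 10.00 29.00
      vertex 17.07 17.07 29.00
      vertex 10.00 20.00 29.00
    endloop
  endfacet
  facet normal 0.0000 0.0000 1.0000
    outer loop
      vertex 20.00 10.00 29.00
      vertex 10.00 20.00 29.00
      vertex 2.93 17.07 29.00
    endloop
  endfacet
  facet normal 0.0000 0.0000 1.0000
    outer loop
      vertex 20.00 10.00 29.00
      vertex 2.93 17.07 29.00
      vertex 0.00 10.00 29.00
    endloop
  endfacet
  facet normal 0.0000 0.0000 1.0000
    outer loop
      vertex 20.00 10.00 29.00
      vertex 0.00 10.00 29.00
      vertex 2.93 2.93 29.00
    endloop
  endfacet
  facet normal 0.0000 0.0000 1.0000
    outer loop
      vertex 20.00 10.00 29.00
      vertex 2.93 2.93 29.00
      vertex 10.00 0.00 29.00
    endloop
  endfacet
  facet normal 0.0000 0.0000 1.0000
    outer loop
      vertex 20.00 10.00 29.00
      vertex 10.00 0.00 29.00
      vertex 17.07 2.93 29.00
    endloop
  endfacet
  facet normal 0.9238 0.3829 0.0000
    outer loop
      vertex 20.00 10.00 0.00
      vertex 17.07 17.07 0.00
      vertex 17.07 17.07 29.00
    endloop
  endfacet
  facet normal 0.9238 0.3829 0.0000
    outer loop
      vertex 20.00 10.00 0.00
      vertex 17.07 17.07 29.00
      vertex 20.00 10.00 29.00
    endloop
  endfacet
  facet normal 0.3829 0.9238 0.0000
    outer loop
      vertex 17.07 17.07 0.00
      vertex 10.00 20.00 0.00
      vertex 10.00 20.00 29.00
    endloop
  endfacet
  facet normal 0.3829 0.9238 0.0000
    outer loop
      vertex 17.07 17.07 0.00
      vertex 10.00 20.00 29.00
      vertex 17.07 17.07 29.00
    endloop
  endfacet
  facet normal -0.3829 0.9238 0.0000
    outer loop
      vertex 10.00 20.00 0.00
      vertex 2.93 17.07 0.00
      vertex 2.93 17.07 29.00
    endloop
  endfacet
  facet normal -0.3829 0.9238 0.0000
    outer loop
      vertex 10.00 20.00 0.00
      vertex 2.93 17.07 29.00
      vertex 10.00 20.00 29.00
    endloop
  endfacet
  facet normal -0.9238 0.3829 0.0000
    outer loop
      vertex 2.93 17.07 0.00
      vertex 0.00 10.00 0.00
      vertex 0.00 10.00 29.00
    endloop
  endfacet
  facet normal -0.9238 0.3829 0.0000
    outer loop
      vertex 2.93 17.07 0.00
      vertex 0.00 10.00 29.00
      vertex 2.93 17.07 29.00
    endloop
  endfacet
  facet normal -0.9238 -0.3829 0.0000
    outer loop
      vertex 0.00 10.00 0.00
      vertex 2.93 2.93 0.00
      vertex 2.93 2.93 29.00
    endloop
  endfacet
  facet normal -0.9238 -0.3829 0.0000
    outer loop
      vertex 0.00 10.00 0.00
      vertex 2.93 2.93 29.00
      vertex 0.00 10.00 29.00
    endloop
  endfacet
  facet normal -0.3829 -0.9238 0.0000
    outer loop
      vertex 2.93 2.93 0.00
      vertex 10.00 0.00 0.00
      vertex 10.00 0.00 29.00
    endloop
  endfacet
  facet normal -0.3829 -0.9238 0.0000
    outer loop
      vertex 2.93 2.93 0.00
      vertex 10.00 0.00 29.00
      vertex 2.93 2.93 29.00
    endloop
  endfacet
  facet normal 0.3829 -0.9238 0.0000
    outer loop
      vertex 10.00 0.00 0.00
      vertex 17.07 2.93 0.00
      vertex 17.07 2.93 29.00
    endloop
  endfacet
  facet normal 0.3829 -0.9238 0.0000
    outer loop
      vertex 10.00 0.00 0.00
      vertex 17.07 2.93 29.00
      vertex 10.00 0.00 29.00
    endloop
  endfacet
  facet normal 0.9238 -0.3829 0.0000
    outer loop
      vertex 17.07 2.93 0.00
      vertex 20.00 10.00 0.00
      vertex 20.00 10.00 29.00
    endloop
  endfacet
  facet normal 0.9238 -0.3829 0.0000
    outer loop
      vertex 17.07 2.93 0.00
      vertex 20.00 10.00 29.00
      vertex 17.07 2.93 29.00
    endloop
  endfacet
endsolid part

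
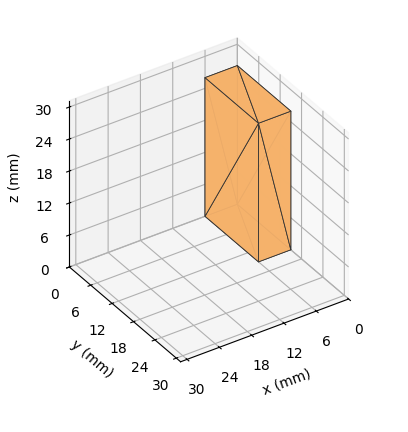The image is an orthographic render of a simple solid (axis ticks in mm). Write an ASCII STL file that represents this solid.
Reading the render: the shape is a rectangular box, roughly 6 × 15 mm footprint and 26 mm tall (dimensions read to the nearest mm from the axis ticks). For the STL, each face is triangulated and given an outward normal.

solid part
  facet normal 0.0000 0.0000 -1.0000
    outer loop
      vertex 6.0 15.0 0.0
      vertex 6.0 0.0 0.0
      vertex 0.0 0.0 0.0
    endloop
  endfacet
  facet normal 0.0000 0.0000 -1.0000
    outer loop
      vertex 0.0 15.0 0.0
      vertex 6.0 15.0 0.0
      vertex 0.0 0.0 0.0
    endloop
  endfacet
  facet normal 0.0000 0.0000 1.0000
    outer loop
      vertex 0.0 0.0 26.0
      vertex 6.0 0.0 26.0
      vertex 6.0 15.0 26.0
    endloop
  endfacet
  facet normal 0.0000 0.0000 1.0000
    outer loop
      vertex 0.0 0.0 26.0
      vertex 6.0 15.0 26.0
      vertex 0.0 15.0 26.0
    endloop
  endfacet
  facet normal 0.0000 -1.0000 0.0000
    outer loop
      vertex 0.0 0.0 0.0
      vertex 6.0 0.0 0.0
      vertex 6.0 0.0 26.0
    endloop
  endfacet
  facet normal 0.0000 -1.0000 0.0000
    outer loop
      vertex 0.0 0.0 0.0
      vertex 6.0 0.0 26.0
      vertex 0.0 0.0 26.0
    endloop
  endfacet
  facet normal 0.0000 1.0000 0.0000
    outer loop
      vertex 6.0 15.0 26.0
      vertex 6.0 15.0 0.0
      vertex 0.0 15.0 0.0
    endloop
  endfacet
  facet normal 0.0000 1.0000 0.0000
    outer loop
      vertex 0.0 15.0 26.0
      vertex 6.0 15.0 26.0
      vertex 0.0 15.0 0.0
    endloop
  endfacet
  facet normal -1.0000 0.0000 0.0000
    outer loop
      vertex 0.0 15.0 26.0
      vertex 0.0 15.0 0.0
      vertex 0.0 0.0 0.0
    endloop
  endfacet
  facet normal -1.0000 0.0000 0.0000
    outer loop
      vertex 0.0 0.0 26.0
      vertex 0.0 15.0 26.0
      vertex 0.0 0.0 0.0
    endloop
  endfacet
  facet normal 1.0000 0.0000 0.0000
    outer loop
      vertex 6.0 0.0 0.0
      vertex 6.0 15.0 0.0
      vertex 6.0 15.0 26.0
    endloop
  endfacet
  facet normal 1.0000 0.0000 0.0000
    outer loop
      vertex 6.0 0.0 0.0
      vertex 6.0 15.0 26.0
      vertex 6.0 0.0 26.0
    endloop
  endfacet
endsolid part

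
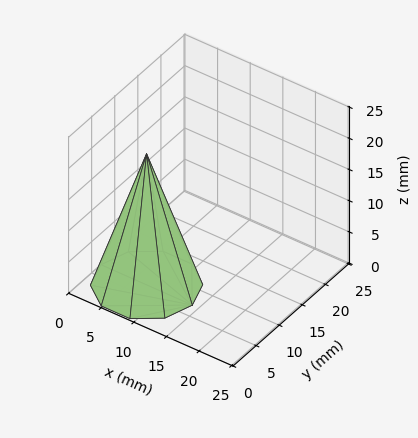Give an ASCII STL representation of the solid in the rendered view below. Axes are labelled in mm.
Reading the render: the shape is a regular 10-sided pyramid, base circumscribed radius ≈ 7 mm, apex at z ≈ 21 mm (dimensions read to the nearest mm from the axis ticks). For the STL, each face is triangulated and given an outward normal.

solid part
  facet normal 0.0000 0.0000 -1.0000
    outer loop
      vertex 9.2 13.7 0.0
      vertex 12.7 11.1 0.0
      vertex 14.0 7.0 0.0
    endloop
  endfacet
  facet normal 0.0000 0.0000 -1.0000
    outer loop
      vertex 4.8 13.7 0.0
      vertex 9.2 13.7 0.0
      vertex 14.0 7.0 0.0
    endloop
  endfacet
  facet normal 0.0000 0.0000 -1.0000
    outer loop
      vertex 1.3 11.1 0.0
      vertex 4.8 13.7 0.0
      vertex 14.0 7.0 0.0
    endloop
  endfacet
  facet normal 0.0000 0.0000 -1.0000
    outer loop
      vertex 0.0 7.0 0.0
      vertex 1.3 11.1 0.0
      vertex 14.0 7.0 0.0
    endloop
  endfacet
  facet normal 0.0000 0.0000 -1.0000
    outer loop
      vertex 1.3 2.9 0.0
      vertex 0.0 7.0 0.0
      vertex 14.0 7.0 0.0
    endloop
  endfacet
  facet normal 0.0000 0.0000 -1.0000
    outer loop
      vertex 4.8 0.3 0.0
      vertex 1.3 2.9 0.0
      vertex 14.0 7.0 0.0
    endloop
  endfacet
  facet normal 0.0000 0.0000 -1.0000
    outer loop
      vertex 9.2 0.3 0.0
      vertex 4.8 0.3 0.0
      vertex 14.0 7.0 0.0
    endloop
  endfacet
  facet normal 0.0000 0.0000 -1.0000
    outer loop
      vertex 12.7 2.9 0.0
      vertex 9.2 0.3 0.0
      vertex 14.0 7.0 0.0
    endloop
  endfacet
  facet normal 0.9085 0.2881 0.3028
    outer loop
      vertex 14.0 7.0 0.0
      vertex 12.7 11.1 0.0
      vertex 7.0 7.0 21.0
    endloop
  endfacet
  facet normal 0.5682 0.7649 0.3036
    outer loop
      vertex 12.7 11.1 0.0
      vertex 9.2 13.7 0.0
      vertex 7.0 7.0 21.0
    endloop
  endfacet
  facet normal 0.0000 0.9527 0.3040
    outer loop
      vertex 9.2 13.7 0.0
      vertex 4.8 13.7 0.0
      vertex 7.0 7.0 21.0
    endloop
  endfacet
  facet normal -0.5682 0.7649 0.3036
    outer loop
      vertex 4.8 13.7 0.0
      vertex 1.3 11.1 0.0
      vertex 7.0 7.0 21.0
    endloop
  endfacet
  facet normal -0.9085 0.2881 0.3028
    outer loop
      vertex 1.3 11.1 0.0
      vertex 0.0 7.0 0.0
      vertex 7.0 7.0 21.0
    endloop
  endfacet
  facet normal -0.9085 -0.2881 0.3028
    outer loop
      vertex 0.0 7.0 0.0
      vertex 1.3 2.9 0.0
      vertex 7.0 7.0 21.0
    endloop
  endfacet
  facet normal -0.5682 -0.7649 0.3036
    outer loop
      vertex 1.3 2.9 0.0
      vertex 4.8 0.3 0.0
      vertex 7.0 7.0 21.0
    endloop
  endfacet
  facet normal 0.0000 -0.9527 0.3040
    outer loop
      vertex 4.8 0.3 0.0
      vertex 9.2 0.3 0.0
      vertex 7.0 7.0 21.0
    endloop
  endfacet
  facet normal 0.5682 -0.7649 0.3036
    outer loop
      vertex 9.2 0.3 0.0
      vertex 12.7 2.9 0.0
      vertex 7.0 7.0 21.0
    endloop
  endfacet
  facet normal 0.9085 -0.2881 0.3028
    outer loop
      vertex 12.7 2.9 0.0
      vertex 14.0 7.0 0.0
      vertex 7.0 7.0 21.0
    endloop
  endfacet
endsolid part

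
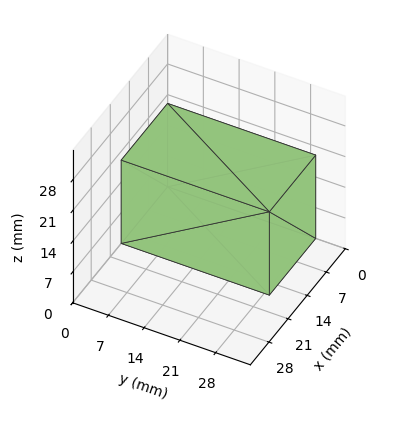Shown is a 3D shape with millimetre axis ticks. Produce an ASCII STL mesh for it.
Reading the render: the shape is a rectangular box, roughly 17 × 29 mm footprint and 19 mm tall (dimensions read to the nearest mm from the axis ticks). For the STL, each face is triangulated and given an outward normal.

solid part
  facet normal 0.0000 0.0000 -1.0000
    outer loop
      vertex 17.000 29.000 0.000
      vertex 17.000 0.000 0.000
      vertex 0.000 0.000 0.000
    endloop
  endfacet
  facet normal 0.0000 0.0000 -1.0000
    outer loop
      vertex 0.000 29.000 0.000
      vertex 17.000 29.000 0.000
      vertex 0.000 0.000 0.000
    endloop
  endfacet
  facet normal 0.0000 0.0000 1.0000
    outer loop
      vertex 0.000 0.000 19.000
      vertex 17.000 0.000 19.000
      vertex 17.000 29.000 19.000
    endloop
  endfacet
  facet normal 0.0000 0.0000 1.0000
    outer loop
      vertex 0.000 0.000 19.000
      vertex 17.000 29.000 19.000
      vertex 0.000 29.000 19.000
    endloop
  endfacet
  facet normal 0.0000 -1.0000 0.0000
    outer loop
      vertex 0.000 0.000 0.000
      vertex 17.000 0.000 0.000
      vertex 17.000 0.000 19.000
    endloop
  endfacet
  facet normal 0.0000 -1.0000 0.0000
    outer loop
      vertex 0.000 0.000 0.000
      vertex 17.000 0.000 19.000
      vertex 0.000 0.000 19.000
    endloop
  endfacet
  facet normal 0.0000 1.0000 0.0000
    outer loop
      vertex 17.000 29.000 19.000
      vertex 17.000 29.000 0.000
      vertex 0.000 29.000 0.000
    endloop
  endfacet
  facet normal 0.0000 1.0000 0.0000
    outer loop
      vertex 0.000 29.000 19.000
      vertex 17.000 29.000 19.000
      vertex 0.000 29.000 0.000
    endloop
  endfacet
  facet normal -1.0000 0.0000 0.0000
    outer loop
      vertex 0.000 29.000 19.000
      vertex 0.000 29.000 0.000
      vertex 0.000 0.000 0.000
    endloop
  endfacet
  facet normal -1.0000 0.0000 0.0000
    outer loop
      vertex 0.000 0.000 19.000
      vertex 0.000 29.000 19.000
      vertex 0.000 0.000 0.000
    endloop
  endfacet
  facet normal 1.0000 0.0000 0.0000
    outer loop
      vertex 17.000 0.000 0.000
      vertex 17.000 29.000 0.000
      vertex 17.000 29.000 19.000
    endloop
  endfacet
  facet normal 1.0000 0.0000 0.0000
    outer loop
      vertex 17.000 0.000 0.000
      vertex 17.000 29.000 19.000
      vertex 17.000 0.000 19.000
    endloop
  endfacet
endsolid part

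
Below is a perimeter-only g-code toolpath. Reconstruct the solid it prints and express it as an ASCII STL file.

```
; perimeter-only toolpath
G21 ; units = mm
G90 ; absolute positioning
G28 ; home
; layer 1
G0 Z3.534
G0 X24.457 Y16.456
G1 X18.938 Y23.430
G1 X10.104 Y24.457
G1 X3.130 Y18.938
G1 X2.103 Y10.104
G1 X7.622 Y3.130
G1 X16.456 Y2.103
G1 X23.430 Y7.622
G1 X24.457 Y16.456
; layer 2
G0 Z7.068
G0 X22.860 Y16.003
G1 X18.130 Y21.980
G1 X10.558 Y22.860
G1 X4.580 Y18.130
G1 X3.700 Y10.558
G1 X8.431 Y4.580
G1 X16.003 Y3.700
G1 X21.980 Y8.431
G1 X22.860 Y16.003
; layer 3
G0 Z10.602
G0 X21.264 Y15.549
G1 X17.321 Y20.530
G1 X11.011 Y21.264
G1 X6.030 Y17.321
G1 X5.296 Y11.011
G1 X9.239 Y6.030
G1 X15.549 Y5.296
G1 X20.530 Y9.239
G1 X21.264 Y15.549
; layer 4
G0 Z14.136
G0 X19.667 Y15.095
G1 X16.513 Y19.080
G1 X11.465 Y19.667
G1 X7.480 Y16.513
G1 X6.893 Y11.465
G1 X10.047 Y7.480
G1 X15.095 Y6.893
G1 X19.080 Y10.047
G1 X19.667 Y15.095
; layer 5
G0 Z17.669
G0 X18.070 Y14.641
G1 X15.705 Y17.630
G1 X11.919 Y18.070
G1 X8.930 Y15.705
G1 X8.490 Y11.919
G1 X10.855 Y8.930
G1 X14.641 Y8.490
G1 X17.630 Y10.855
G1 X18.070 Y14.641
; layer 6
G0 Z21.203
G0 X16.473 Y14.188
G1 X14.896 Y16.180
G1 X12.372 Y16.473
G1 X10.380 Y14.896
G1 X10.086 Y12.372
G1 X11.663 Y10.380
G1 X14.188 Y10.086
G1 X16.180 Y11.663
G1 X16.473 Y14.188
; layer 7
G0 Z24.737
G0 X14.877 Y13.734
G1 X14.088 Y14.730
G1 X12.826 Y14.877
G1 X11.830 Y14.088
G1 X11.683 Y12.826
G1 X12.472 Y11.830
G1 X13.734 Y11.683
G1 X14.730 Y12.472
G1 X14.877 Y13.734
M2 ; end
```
solid part
  facet normal 0.0000 0.0000 -1.0000
    outer loop
      vertex 9.650 26.054 0.000
      vertex 19.746 24.880 0.000
      vertex 26.054 16.910 0.000
    endloop
  endfacet
  facet normal 0.0000 0.0000 -1.0000
    outer loop
      vertex 1.680 19.746 0.000
      vertex 9.650 26.054 0.000
      vertex 26.054 16.910 0.000
    endloop
  endfacet
  facet normal 0.0000 0.0000 -1.0000
    outer loop
      vertex 0.506 9.650 0.000
      vertex 1.680 19.746 0.000
      vertex 26.054 16.910 0.000
    endloop
  endfacet
  facet normal 0.0000 0.0000 -1.0000
    outer loop
      vertex 6.814 1.680 0.000
      vertex 0.506 9.650 0.000
      vertex 26.054 16.910 0.000
    endloop
  endfacet
  facet normal 0.0000 0.0000 -1.0000
    outer loop
      vertex 16.910 0.506 0.000
      vertex 6.814 1.680 0.000
      vertex 26.054 16.910 0.000
    endloop
  endfacet
  facet normal 0.0000 0.0000 -1.0000
    outer loop
      vertex 24.880 6.814 0.000
      vertex 16.910 0.506 0.000
      vertex 26.054 16.910 0.000
    endloop
  endfacet
  facet normal 0.7193 0.5693 0.3981
    outer loop
      vertex 26.054 16.910 0.000
      vertex 19.746 24.880 0.000
      vertex 13.280 13.280 28.271
    endloop
  endfacet
  facet normal 0.1060 0.9112 0.3981
    outer loop
      vertex 19.746 24.880 0.000
      vertex 9.650 26.054 0.000
      vertex 13.280 13.280 28.271
    endloop
  endfacet
  facet normal -0.5693 0.7193 0.3981
    outer loop
      vertex 9.650 26.054 0.000
      vertex 1.680 19.746 0.000
      vertex 13.280 13.280 28.271
    endloop
  endfacet
  facet normal -0.9112 0.1060 0.3981
    outer loop
      vertex 1.680 19.746 0.000
      vertex 0.506 9.650 0.000
      vertex 13.280 13.280 28.271
    endloop
  endfacet
  facet normal -0.7193 -0.5693 0.3981
    outer loop
      vertex 0.506 9.650 0.000
      vertex 6.814 1.680 0.000
      vertex 13.280 13.280 28.271
    endloop
  endfacet
  facet normal -0.1060 -0.9112 0.3981
    outer loop
      vertex 6.814 1.680 0.000
      vertex 16.910 0.506 0.000
      vertex 13.280 13.280 28.271
    endloop
  endfacet
  facet normal 0.5693 -0.7193 0.3981
    outer loop
      vertex 16.910 0.506 0.000
      vertex 24.880 6.814 0.000
      vertex 13.280 13.280 28.271
    endloop
  endfacet
  facet normal 0.9112 -0.1060 0.3981
    outer loop
      vertex 24.880 6.814 0.000
      vertex 26.054 16.910 0.000
      vertex 13.280 13.280 28.271
    endloop
  endfacet
endsolid part

The G0 Z moves step by Δz≈3.534 mm. The G1 loops shrink linearly with z, so the solid tapers from its base footprint up to z≈28.3. Closing with a flat bottom cap and the tapered top and triangulating gives 14 facets — a regular 8-sided pyramid, base circumscribed radius ≈ 13.3 mm, apex at z ≈ 28.3 mm.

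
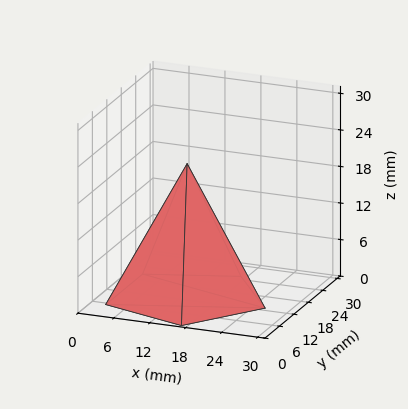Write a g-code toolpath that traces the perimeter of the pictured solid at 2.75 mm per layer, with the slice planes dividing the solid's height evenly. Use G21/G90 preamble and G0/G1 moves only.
Reading the render: the shape is a regular 5-sided pyramid, base circumscribed radius ≈ 13 mm, apex at z ≈ 22 mm (dimensions read to the nearest mm from the axis ticks). For the g-code, the solid's height is divided into equal slices at the stated Δz and each level perimeter traced with G1 moves after a G0 lift.

; perimeter-only toolpath
G21 ; units = mm
G90 ; absolute positioning
G28 ; home
; layer 1
G0 Z2.75
G0 X24.38 Y13.00
G1 X16.52 Y23.81
G1 X3.79 Y19.69
G1 X3.79 Y6.32
G1 X16.52 Y2.19
G1 X24.38 Y13.00
; layer 2
G0 Z5.50
G0 X22.75 Y13.00
G1 X16.02 Y22.27
G1 X5.11 Y18.73
G1 X5.11 Y7.27
G1 X16.02 Y3.73
G1 X22.75 Y13.00
; layer 3
G0 Z8.25
G0 X21.12 Y13.00
G1 X15.51 Y20.73
G1 X6.42 Y17.77
G1 X6.42 Y8.22
G1 X15.51 Y5.28
G1 X21.12 Y13.00
; layer 4
G0 Z11.00
G0 X19.50 Y13.00
G1 X15.01 Y19.18
G1 X7.74 Y16.82
G1 X7.74 Y9.18
G1 X15.01 Y6.82
G1 X19.50 Y13.00
; layer 5
G0 Z13.75
G0 X17.88 Y13.00
G1 X14.51 Y17.63
G1 X9.05 Y15.87
G1 X9.05 Y10.13
G1 X14.51 Y8.37
G1 X17.88 Y13.00
; layer 6
G0 Z16.50
G0 X16.25 Y13.00
G1 X14.00 Y16.09
G1 X10.37 Y14.91
G1 X10.37 Y11.09
G1 X14.00 Y9.91
G1 X16.25 Y13.00
; layer 7
G0 Z19.25
G0 X14.62 Y13.00
G1 X13.50 Y14.54
G1 X11.69 Y13.96
G1 X11.69 Y12.04
G1 X13.50 Y11.46
G1 X14.62 Y13.00
M2 ; end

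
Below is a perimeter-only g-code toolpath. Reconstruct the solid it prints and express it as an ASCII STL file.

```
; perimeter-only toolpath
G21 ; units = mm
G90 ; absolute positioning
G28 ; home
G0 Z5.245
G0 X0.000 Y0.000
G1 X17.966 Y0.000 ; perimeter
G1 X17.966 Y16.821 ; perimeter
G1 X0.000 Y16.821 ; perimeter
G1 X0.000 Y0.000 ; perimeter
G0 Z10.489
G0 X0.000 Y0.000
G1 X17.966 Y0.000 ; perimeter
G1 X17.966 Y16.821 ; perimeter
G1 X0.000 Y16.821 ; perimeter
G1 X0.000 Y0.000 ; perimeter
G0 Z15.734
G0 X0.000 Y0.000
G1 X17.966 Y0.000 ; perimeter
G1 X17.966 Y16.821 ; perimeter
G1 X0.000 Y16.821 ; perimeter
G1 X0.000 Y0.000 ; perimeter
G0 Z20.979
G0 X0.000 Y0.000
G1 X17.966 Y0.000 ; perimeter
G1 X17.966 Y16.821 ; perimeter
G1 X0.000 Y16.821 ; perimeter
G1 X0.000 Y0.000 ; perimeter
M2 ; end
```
solid part
  facet normal 0.0000 0.0000 -1.0000
    outer loop
      vertex 17.966 16.821 0.000
      vertex 17.966 0.000 0.000
      vertex 0.000 0.000 0.000
    endloop
  endfacet
  facet normal 0.0000 0.0000 -1.0000
    outer loop
      vertex 0.000 16.821 0.000
      vertex 17.966 16.821 0.000
      vertex 0.000 0.000 0.000
    endloop
  endfacet
  facet normal 0.0000 0.0000 1.0000
    outer loop
      vertex 0.000 0.000 20.979
      vertex 17.966 0.000 20.979
      vertex 17.966 16.821 20.979
    endloop
  endfacet
  facet normal 0.0000 0.0000 1.0000
    outer loop
      vertex 0.000 0.000 20.979
      vertex 17.966 16.821 20.979
      vertex 0.000 16.821 20.979
    endloop
  endfacet
  facet normal 0.0000 -1.0000 0.0000
    outer loop
      vertex 0.000 0.000 0.000
      vertex 17.966 0.000 0.000
      vertex 17.966 0.000 20.979
    endloop
  endfacet
  facet normal 0.0000 -1.0000 0.0000
    outer loop
      vertex 0.000 0.000 0.000
      vertex 17.966 0.000 20.979
      vertex 0.000 0.000 20.979
    endloop
  endfacet
  facet normal 0.0000 1.0000 0.0000
    outer loop
      vertex 17.966 16.821 20.979
      vertex 17.966 16.821 0.000
      vertex 0.000 16.821 0.000
    endloop
  endfacet
  facet normal 0.0000 1.0000 0.0000
    outer loop
      vertex 0.000 16.821 20.979
      vertex 17.966 16.821 20.979
      vertex 0.000 16.821 0.000
    endloop
  endfacet
  facet normal -1.0000 0.0000 0.0000
    outer loop
      vertex 0.000 16.821 20.979
      vertex 0.000 16.821 0.000
      vertex 0.000 0.000 0.000
    endloop
  endfacet
  facet normal -1.0000 0.0000 0.0000
    outer loop
      vertex 0.000 0.000 20.979
      vertex 0.000 16.821 20.979
      vertex 0.000 0.000 0.000
    endloop
  endfacet
  facet normal 1.0000 0.0000 0.0000
    outer loop
      vertex 17.966 0.000 0.000
      vertex 17.966 16.821 0.000
      vertex 17.966 16.821 20.979
    endloop
  endfacet
  facet normal 1.0000 0.0000 0.0000
    outer loop
      vertex 17.966 0.000 0.000
      vertex 17.966 16.821 20.979
      vertex 17.966 0.000 20.979
    endloop
  endfacet
endsolid part

The G0 Z moves step by Δz≈5.245 mm. Every layer's G1 loop is the same polygon, so the solid is a straight extrusion of it from z=0 to z≈21. Closing with flat bottom and top caps and triangulating gives 12 facets — a rectangular box, roughly 18 × 16.8 mm footprint and 21 mm tall.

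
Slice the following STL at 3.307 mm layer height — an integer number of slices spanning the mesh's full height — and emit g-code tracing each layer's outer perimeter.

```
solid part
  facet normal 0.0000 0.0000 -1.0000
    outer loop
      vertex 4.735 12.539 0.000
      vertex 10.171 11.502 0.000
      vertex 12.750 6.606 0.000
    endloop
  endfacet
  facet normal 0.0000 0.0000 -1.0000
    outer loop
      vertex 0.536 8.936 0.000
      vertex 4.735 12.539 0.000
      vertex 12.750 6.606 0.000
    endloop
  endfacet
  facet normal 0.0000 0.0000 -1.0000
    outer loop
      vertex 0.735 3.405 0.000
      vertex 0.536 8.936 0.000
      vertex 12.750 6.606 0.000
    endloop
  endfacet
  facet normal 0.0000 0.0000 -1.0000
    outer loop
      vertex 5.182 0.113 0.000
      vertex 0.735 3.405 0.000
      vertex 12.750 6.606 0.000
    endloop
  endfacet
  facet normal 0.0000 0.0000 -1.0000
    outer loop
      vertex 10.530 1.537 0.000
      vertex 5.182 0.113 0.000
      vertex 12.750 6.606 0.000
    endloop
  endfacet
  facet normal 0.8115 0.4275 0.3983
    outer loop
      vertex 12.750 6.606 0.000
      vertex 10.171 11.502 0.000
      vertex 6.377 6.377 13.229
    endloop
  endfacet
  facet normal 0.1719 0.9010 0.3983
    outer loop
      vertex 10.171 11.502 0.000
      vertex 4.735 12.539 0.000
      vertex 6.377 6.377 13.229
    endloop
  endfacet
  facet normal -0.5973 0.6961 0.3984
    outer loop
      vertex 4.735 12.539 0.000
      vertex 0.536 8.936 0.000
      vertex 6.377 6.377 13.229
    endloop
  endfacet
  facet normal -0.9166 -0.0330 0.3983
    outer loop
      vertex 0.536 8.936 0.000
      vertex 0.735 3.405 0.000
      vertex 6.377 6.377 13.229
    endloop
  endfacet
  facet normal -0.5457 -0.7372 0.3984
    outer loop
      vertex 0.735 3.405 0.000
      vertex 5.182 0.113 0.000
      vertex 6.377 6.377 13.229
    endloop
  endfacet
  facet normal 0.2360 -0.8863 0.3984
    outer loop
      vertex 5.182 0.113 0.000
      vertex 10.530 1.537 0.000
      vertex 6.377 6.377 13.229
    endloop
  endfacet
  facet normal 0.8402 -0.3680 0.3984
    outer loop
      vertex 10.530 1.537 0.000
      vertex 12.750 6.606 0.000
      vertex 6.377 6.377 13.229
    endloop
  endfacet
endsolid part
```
; perimeter-only toolpath
G21 ; units = mm
G90 ; absolute positioning
G28 ; home
; layer 1
G0 Z3.307
G0 X11.157 Y6.549
G1 X9.223 Y10.221
G1 X5.146 Y10.998
G1 X1.996 Y8.296
G1 X2.146 Y4.148
G1 X5.481 Y1.679
G1 X9.492 Y2.747
G1 X11.157 Y6.549
; layer 2
G0 Z6.614
G0 X9.563 Y6.492
G1 X8.274 Y8.940
G1 X5.556 Y9.458
G1 X3.457 Y7.656
G1 X3.556 Y4.891
G1 X5.780 Y3.245
G1 X8.454 Y3.957
G1 X9.563 Y6.492
; layer 3
G0 Z9.922
G0 X7.970 Y6.434
G1 X7.325 Y7.658
G1 X5.966 Y7.918
G1 X4.917 Y7.017
G1 X4.966 Y5.634
G1 X6.078 Y4.811
G1 X7.415 Y5.167
G1 X7.970 Y6.434
M2 ; end

The solid is a regular 7-sided pyramid, base circumscribed radius ≈ 6.38 mm, apex at z ≈ 13.2 mm. Slicing at Δz = 3.307 mm — 4 equal slices spanning the solid's height, so layer i sits at z = i·h/4 — gives 3 non-empty perimeters. Each is a 7-segment closed polygon; G0 lifts to the layer z and rapids to the start vertex, then G1 traces the edges. The cross-section shrinks linearly with z (the slice at the apex is degenerate and omitted).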